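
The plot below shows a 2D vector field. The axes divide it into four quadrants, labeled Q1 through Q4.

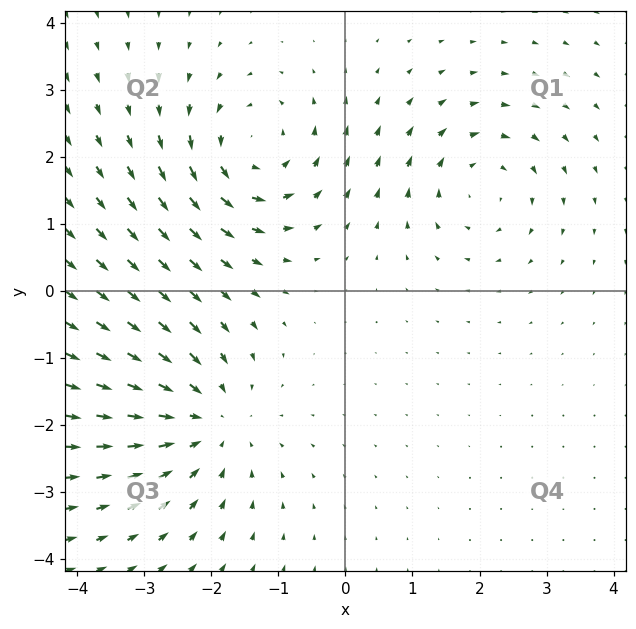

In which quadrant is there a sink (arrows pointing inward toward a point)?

The sink sits at approximately (-2.1, -2.0), which lies in quadrant Q3. The divergence there is about -4, negative as expected for a sink.

Q3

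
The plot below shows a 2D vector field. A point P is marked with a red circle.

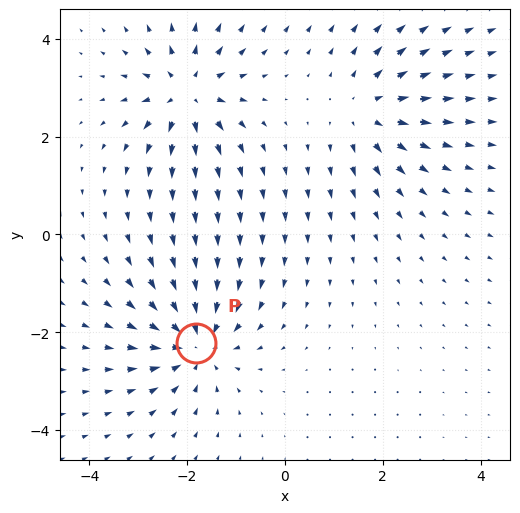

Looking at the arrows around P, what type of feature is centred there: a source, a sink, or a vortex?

sink

At P (-1.8, -2.2) the arrows converge inward. Divergence about -5, curl ≈0 — negative divergence with near-zero curl is a sink.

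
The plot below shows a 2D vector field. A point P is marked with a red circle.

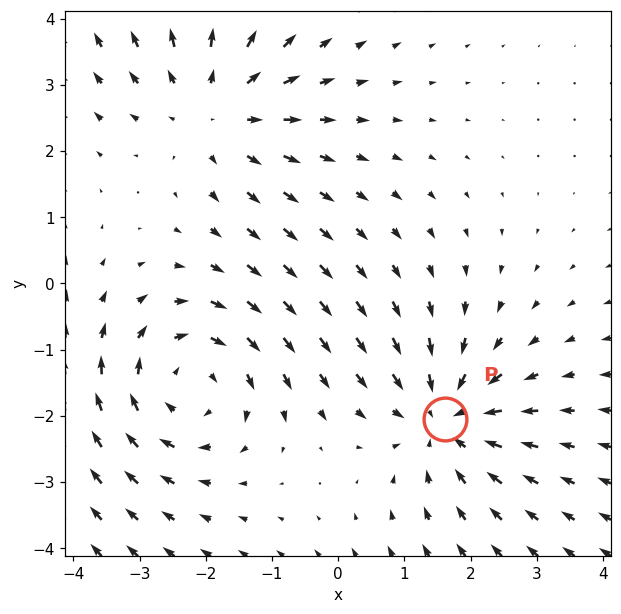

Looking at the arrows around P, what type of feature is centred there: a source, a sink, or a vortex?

At P (1.6, -2.0) the arrows converge inward. Divergence about -3, curl ≈0 — negative divergence with near-zero curl is a sink.

sink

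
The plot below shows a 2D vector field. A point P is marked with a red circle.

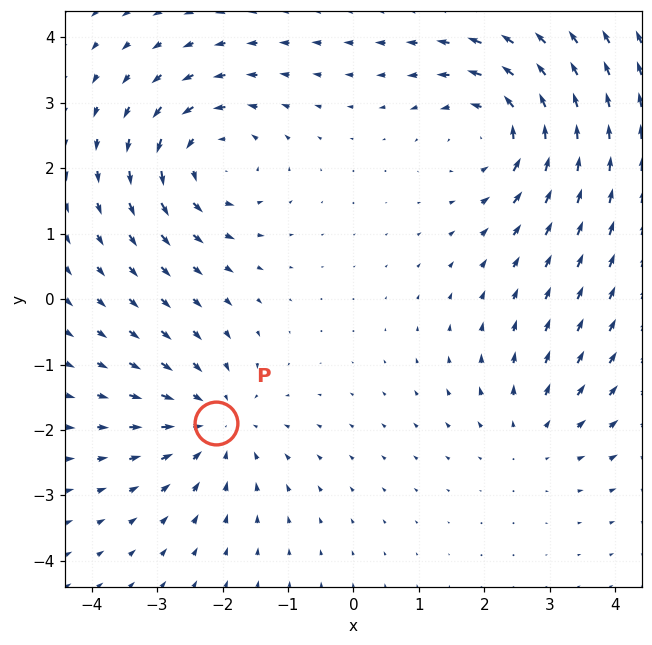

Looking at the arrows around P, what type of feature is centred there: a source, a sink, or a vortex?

At P (-2.1, -1.9) the arrows converge inward. Divergence about -4, curl ≈0 — negative divergence with near-zero curl is a sink.

sink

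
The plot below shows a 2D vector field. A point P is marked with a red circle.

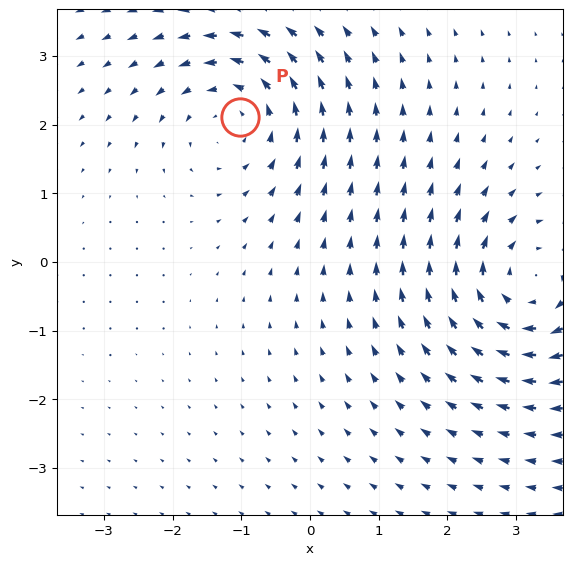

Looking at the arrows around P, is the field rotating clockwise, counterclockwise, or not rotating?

Near P at (-1.0, 2.1) the arrows circulate counterclockwise. The curl (z-component) there is about +4; positive curl means counterclockwise rotation.

counterclockwise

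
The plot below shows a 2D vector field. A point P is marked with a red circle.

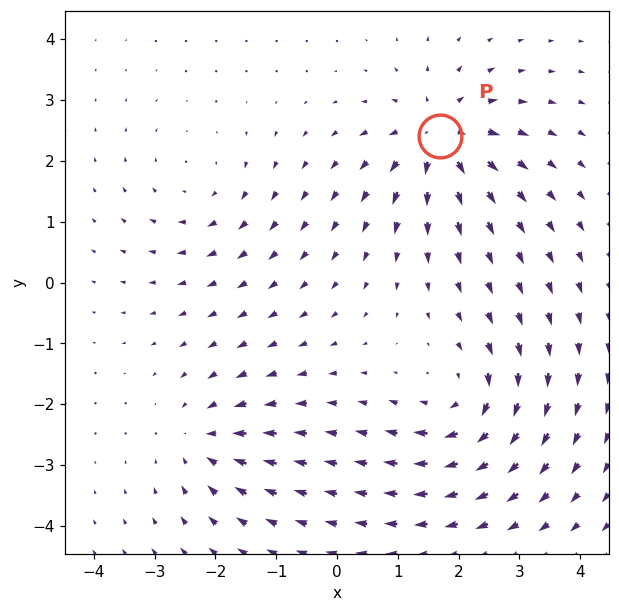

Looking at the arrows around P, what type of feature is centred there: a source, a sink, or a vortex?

source

At P (1.7, 2.4) the arrows spread outward. Divergence about +6, curl ≈0 — positive divergence with near-zero curl is a source.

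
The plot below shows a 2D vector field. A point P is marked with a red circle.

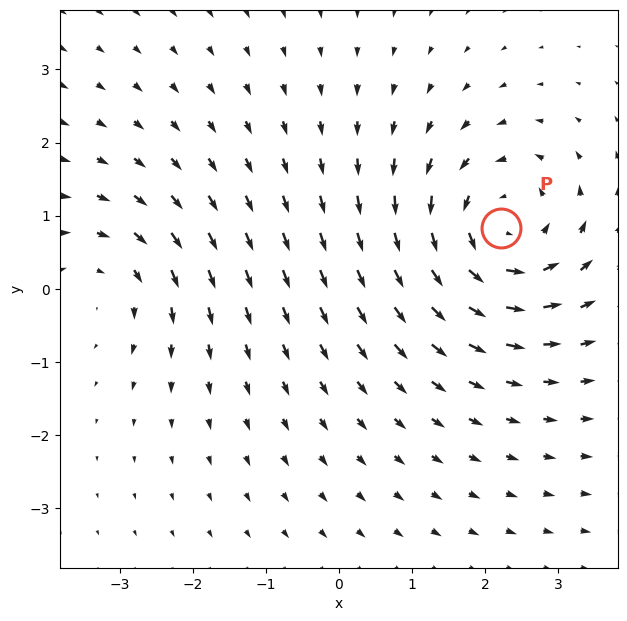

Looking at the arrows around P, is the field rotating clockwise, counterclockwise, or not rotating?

Near P at (2.2, 0.8) the arrows circulate counterclockwise. The curl (z-component) there is about +5; positive curl means counterclockwise rotation.

counterclockwise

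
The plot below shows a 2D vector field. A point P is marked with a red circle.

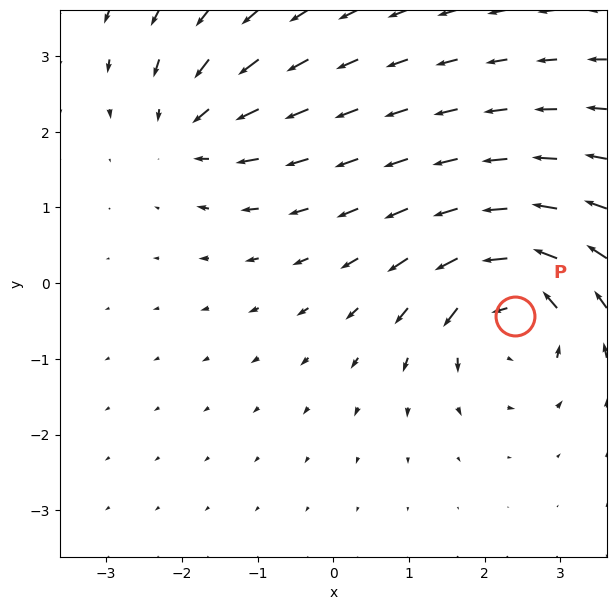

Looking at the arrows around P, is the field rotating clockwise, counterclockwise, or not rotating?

counterclockwise

Near P at (2.4, -0.4) the arrows circulate counterclockwise. The curl (z-component) there is about +6; positive curl means counterclockwise rotation.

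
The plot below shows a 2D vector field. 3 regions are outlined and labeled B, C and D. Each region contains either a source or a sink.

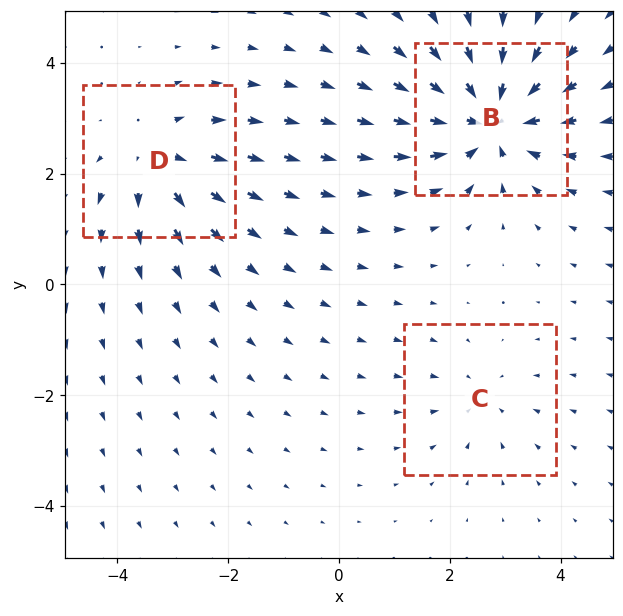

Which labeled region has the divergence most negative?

B

Divergence at each region's feature centre — B: about -5, C: about -2, D: about +3. Region B is most negative.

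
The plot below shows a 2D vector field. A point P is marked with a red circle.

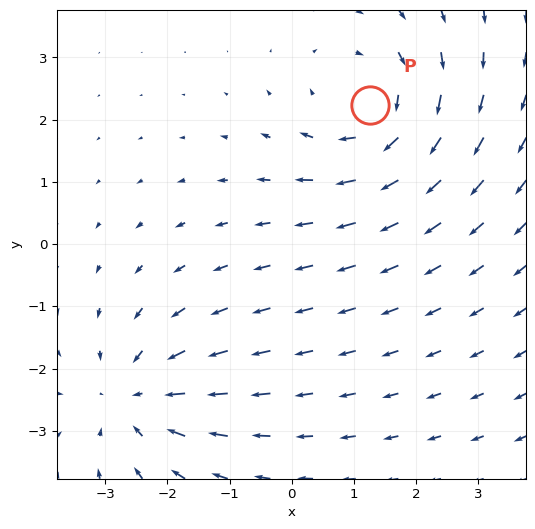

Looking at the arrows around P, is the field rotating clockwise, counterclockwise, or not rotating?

Near P at (1.3, 2.2) the arrows circulate clockwise. The curl (z-component) there is about -4; negative curl means clockwise rotation.

clockwise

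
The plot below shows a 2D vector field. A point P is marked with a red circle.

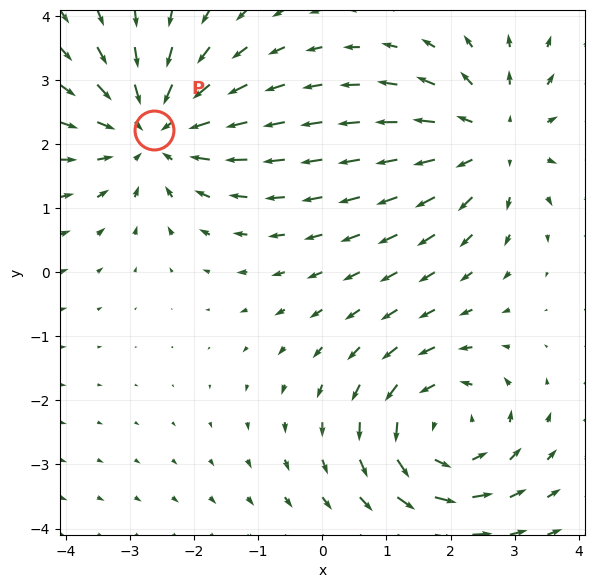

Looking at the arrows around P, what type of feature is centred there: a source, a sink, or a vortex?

sink

At P (-2.6, 2.2) the arrows converge inward. Divergence about -4, curl ≈0 — negative divergence with near-zero curl is a sink.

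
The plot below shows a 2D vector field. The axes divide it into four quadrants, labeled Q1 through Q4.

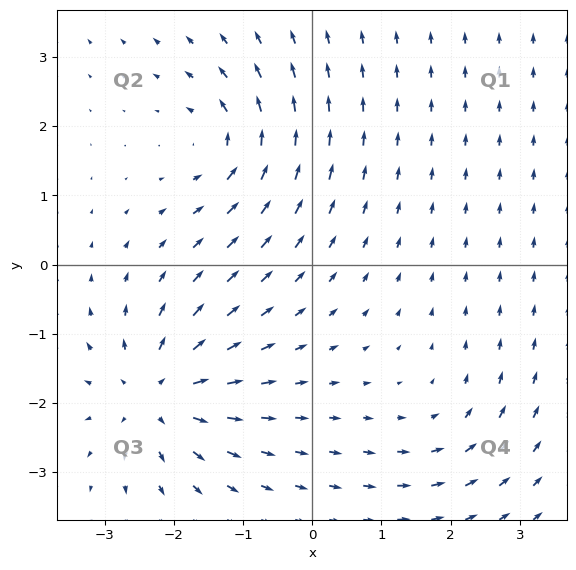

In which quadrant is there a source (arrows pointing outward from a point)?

The source sits at approximately (-2.2, -1.9), which lies in quadrant Q3. The divergence there is about +6, positive as expected for a source.

Q3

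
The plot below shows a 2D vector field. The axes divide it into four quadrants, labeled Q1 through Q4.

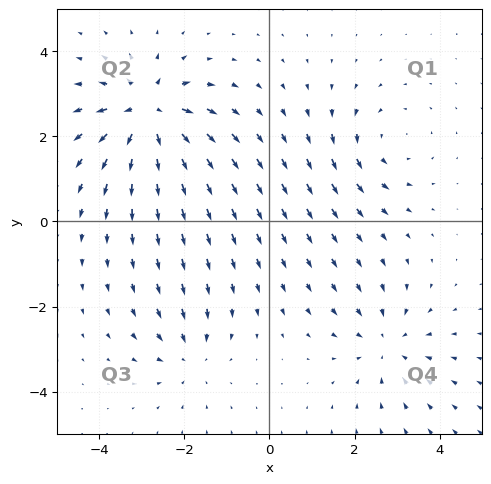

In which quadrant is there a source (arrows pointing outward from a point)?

Q2

The source sits at approximately (-2.8, 2.6), which lies in quadrant Q2. The divergence there is about +6, positive as expected for a source.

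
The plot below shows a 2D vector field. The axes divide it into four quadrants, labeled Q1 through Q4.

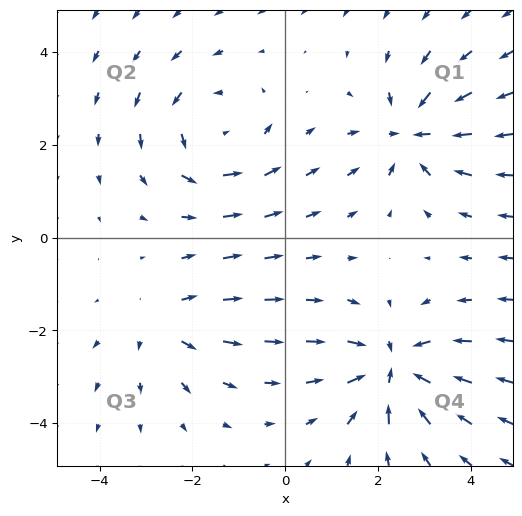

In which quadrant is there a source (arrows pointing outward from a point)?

Q3

The source sits at approximately (-2.7, -1.9), which lies in quadrant Q3. The divergence there is about +3, positive as expected for a source.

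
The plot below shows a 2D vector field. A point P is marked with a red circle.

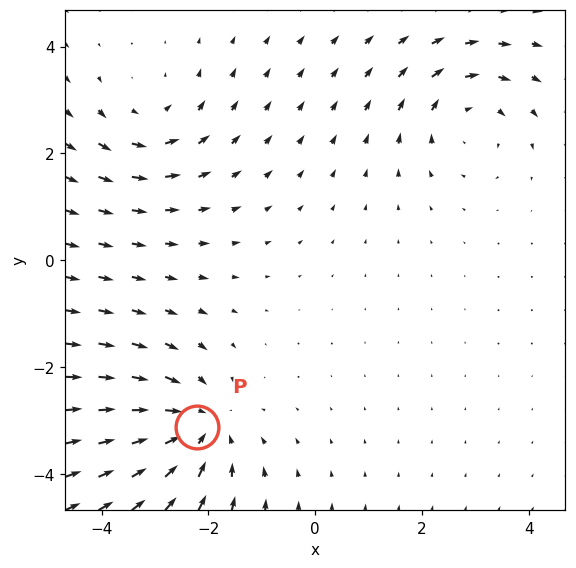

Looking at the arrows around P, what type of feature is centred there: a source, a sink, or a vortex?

sink

At P (-2.2, -3.1) the arrows converge inward. Divergence about -4, curl ≈0 — negative divergence with near-zero curl is a sink.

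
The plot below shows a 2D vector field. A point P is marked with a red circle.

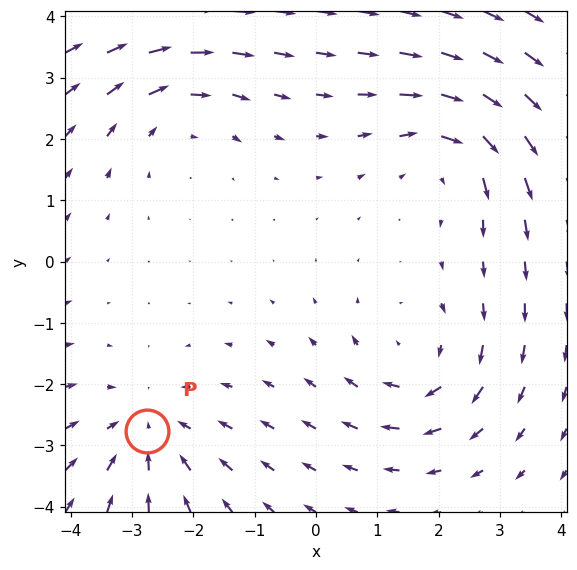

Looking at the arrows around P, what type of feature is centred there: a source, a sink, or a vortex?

At P (-2.8, -2.8) the arrows converge inward. Divergence about -3, curl ≈0 — negative divergence with near-zero curl is a sink.

sink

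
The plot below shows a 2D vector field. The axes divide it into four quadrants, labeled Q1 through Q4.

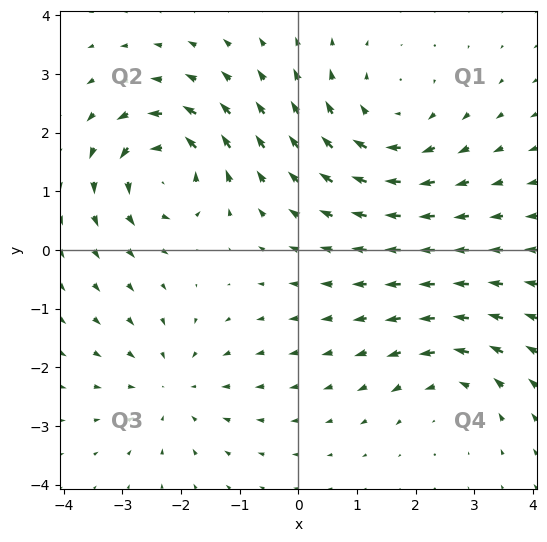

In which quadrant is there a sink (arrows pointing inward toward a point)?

The sink sits at approximately (-2.1, -2.3), which lies in quadrant Q3. The divergence there is about -3, negative as expected for a sink.

Q3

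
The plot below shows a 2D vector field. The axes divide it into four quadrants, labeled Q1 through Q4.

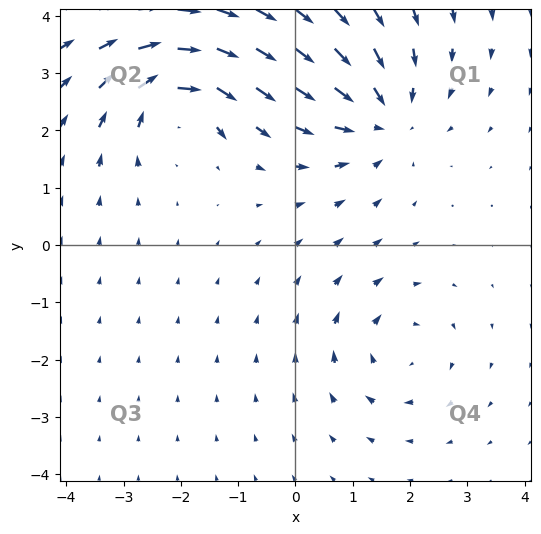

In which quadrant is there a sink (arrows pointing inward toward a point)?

Q1

The sink sits at approximately (1.5, 2.2), which lies in quadrant Q1. The divergence there is about -4, negative as expected for a sink.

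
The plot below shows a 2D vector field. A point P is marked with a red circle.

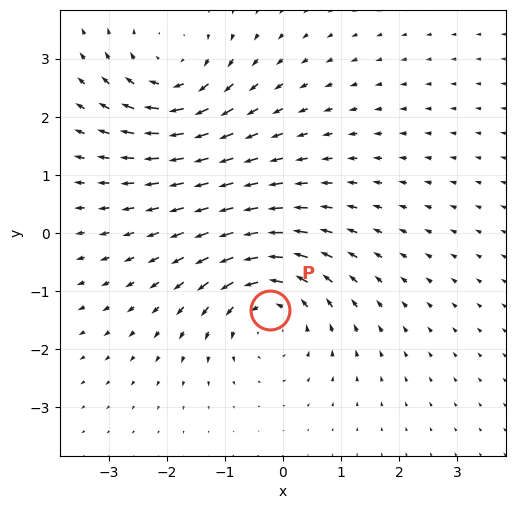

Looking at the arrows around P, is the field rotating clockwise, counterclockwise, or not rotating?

counterclockwise

Near P at (-0.2, -1.3) the arrows circulate counterclockwise. The curl (z-component) there is about +3; positive curl means counterclockwise rotation.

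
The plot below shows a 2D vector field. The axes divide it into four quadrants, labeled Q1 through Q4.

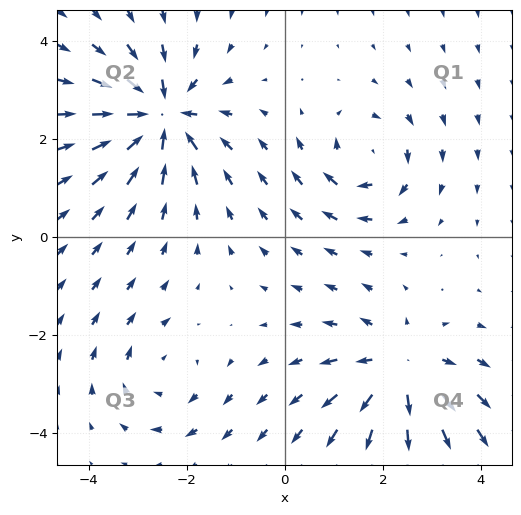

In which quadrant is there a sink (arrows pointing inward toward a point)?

The sink sits at approximately (-2.5, 2.5), which lies in quadrant Q2. The divergence there is about -5, negative as expected for a sink.

Q2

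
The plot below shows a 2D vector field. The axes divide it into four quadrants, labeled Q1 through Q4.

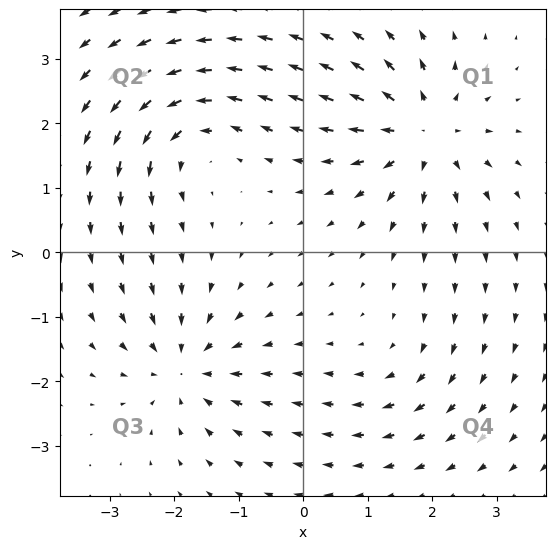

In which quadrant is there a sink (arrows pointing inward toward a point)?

Q3

The sink sits at approximately (-1.8, -1.8), which lies in quadrant Q3. The divergence there is about -5, negative as expected for a sink.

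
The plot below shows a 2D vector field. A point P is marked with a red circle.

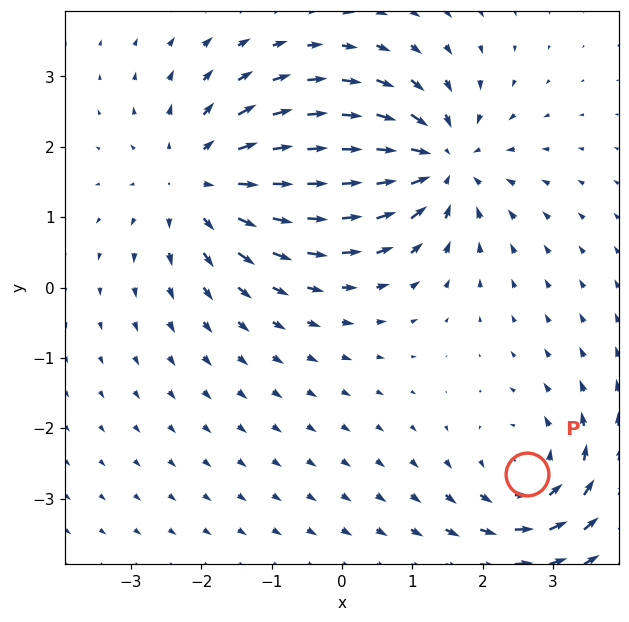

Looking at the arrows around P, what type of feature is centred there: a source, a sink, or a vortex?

vortex

At P (2.6, -2.6) the arrows circulate counterclockwise. Divergence ≈0, curl about +4 — near-zero divergence with nonzero curl is a vortex.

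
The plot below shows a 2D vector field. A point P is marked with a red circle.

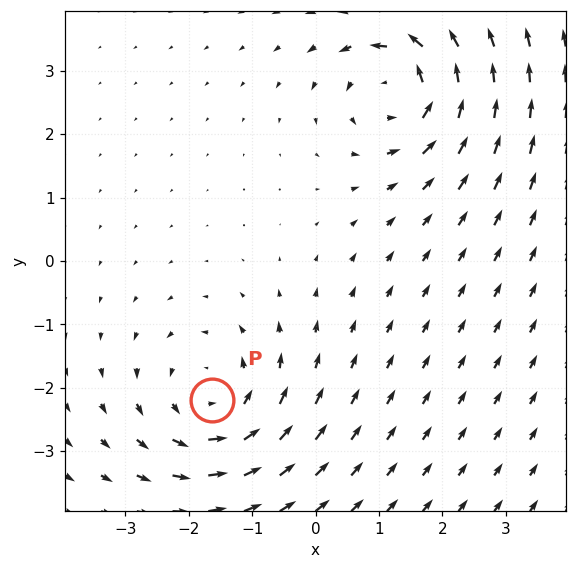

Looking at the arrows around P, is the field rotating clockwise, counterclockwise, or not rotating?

Near P at (-1.6, -2.2) the arrows circulate counterclockwise. The curl (z-component) there is about +5; positive curl means counterclockwise rotation.

counterclockwise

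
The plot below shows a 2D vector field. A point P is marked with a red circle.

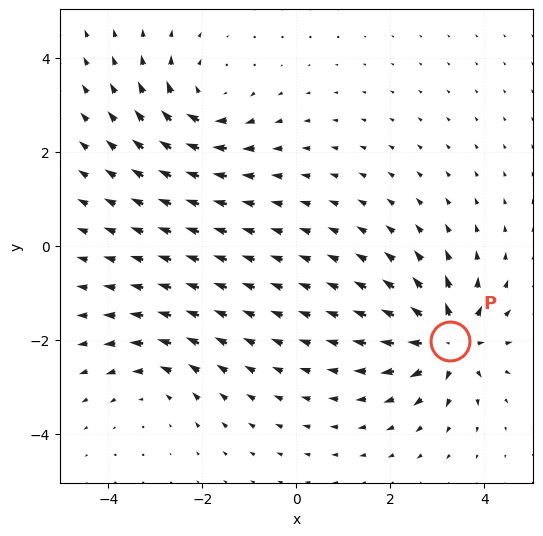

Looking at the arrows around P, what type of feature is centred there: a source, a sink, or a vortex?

At P (3.3, -2.0) the arrows spread outward. Divergence about +7, curl ≈0 — positive divergence with near-zero curl is a source.

source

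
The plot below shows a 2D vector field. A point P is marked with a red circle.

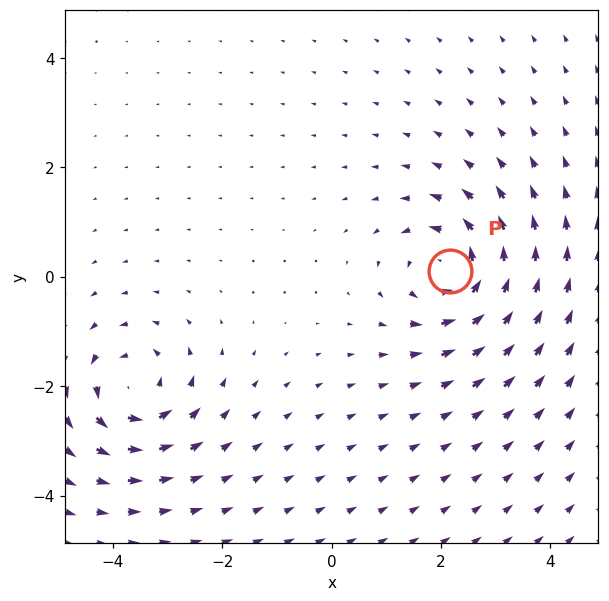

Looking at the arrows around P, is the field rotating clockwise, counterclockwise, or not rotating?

Near P at (2.2, 0.1) the arrows circulate counterclockwise. The curl (z-component) there is about +4; positive curl means counterclockwise rotation.

counterclockwise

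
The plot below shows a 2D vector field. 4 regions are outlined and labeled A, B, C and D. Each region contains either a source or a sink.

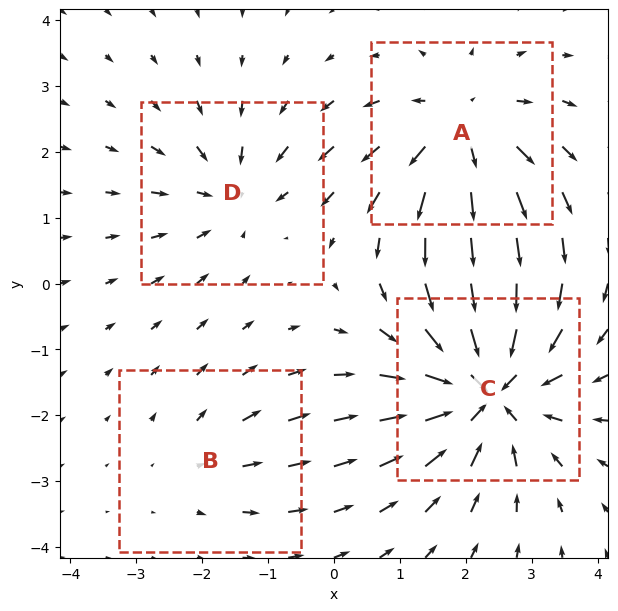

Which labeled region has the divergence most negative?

Divergence at each region's feature centre — A: about +5, B: about +2, C: about -7, D: about -3. Region C is most negative.

C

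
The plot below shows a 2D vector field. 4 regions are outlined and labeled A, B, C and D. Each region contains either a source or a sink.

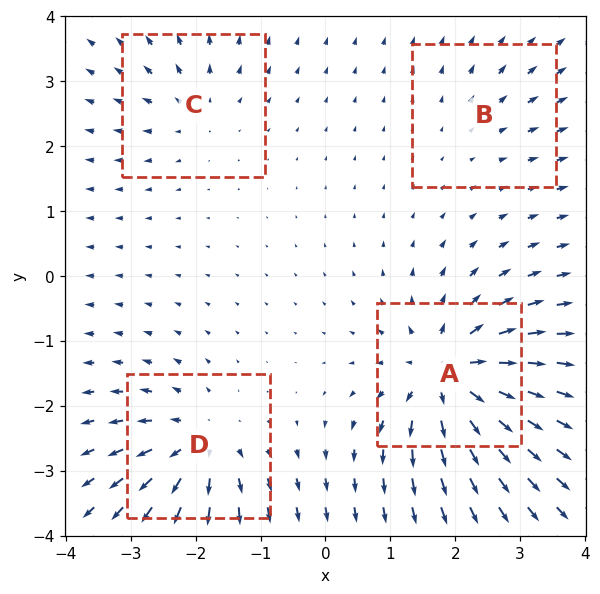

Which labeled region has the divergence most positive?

Divergence at each region's feature centre — A: about +9, B: about +2, C: about +4, D: about +6. Region A is most positive.

A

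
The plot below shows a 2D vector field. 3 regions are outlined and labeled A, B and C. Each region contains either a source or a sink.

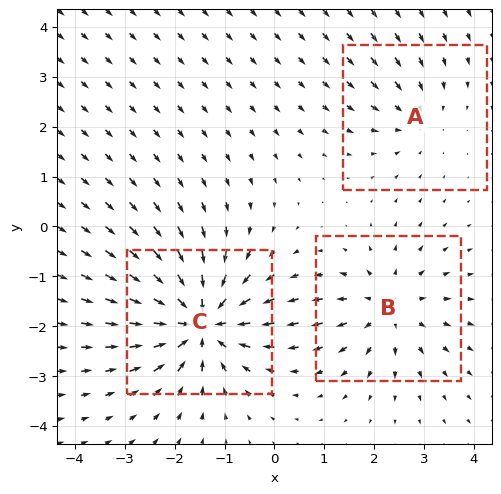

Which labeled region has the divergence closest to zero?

A

Divergence at each region's feature centre — A: about -2, B: about +3, C: about -6. Region A is closest to zero.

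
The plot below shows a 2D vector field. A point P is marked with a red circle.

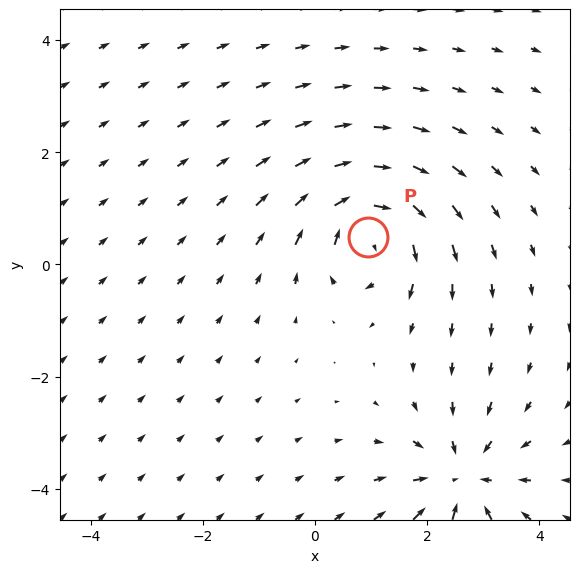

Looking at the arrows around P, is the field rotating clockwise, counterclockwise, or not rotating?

Near P at (0.9, 0.5) the arrows circulate clockwise. The curl (z-component) there is about -5; negative curl means clockwise rotation.

clockwise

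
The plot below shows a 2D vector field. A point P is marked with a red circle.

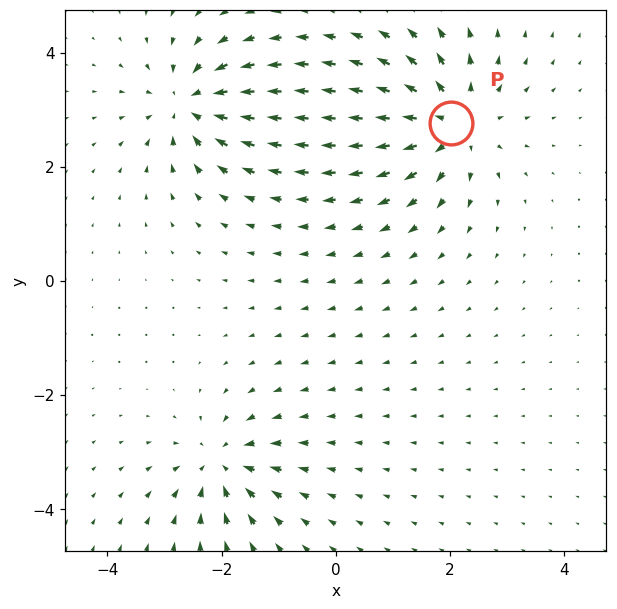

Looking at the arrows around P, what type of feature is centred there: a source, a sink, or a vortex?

source

At P (2.0, 2.8) the arrows spread outward. Divergence about +5, curl ≈0 — positive divergence with near-zero curl is a source.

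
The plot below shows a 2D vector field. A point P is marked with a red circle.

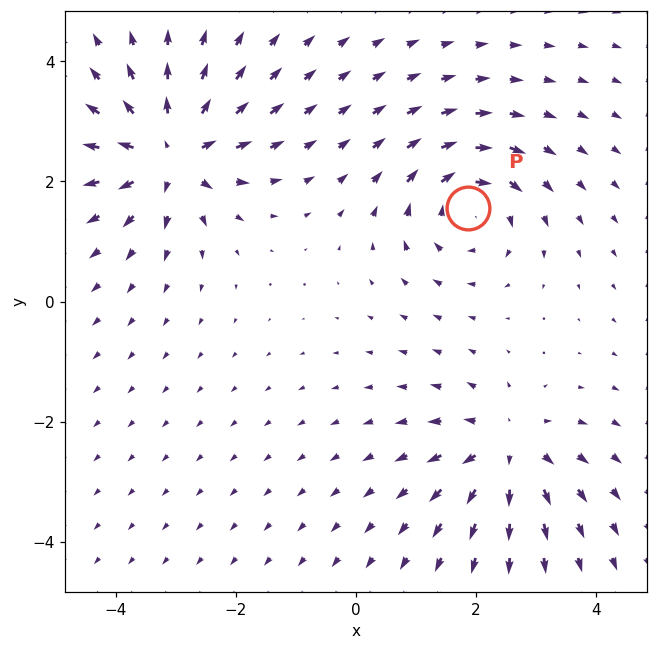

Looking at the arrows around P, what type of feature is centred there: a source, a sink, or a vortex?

At P (1.9, 1.6) the arrows circulate clockwise. Divergence ≈0, curl about -4 — near-zero divergence with nonzero curl is a vortex.

vortex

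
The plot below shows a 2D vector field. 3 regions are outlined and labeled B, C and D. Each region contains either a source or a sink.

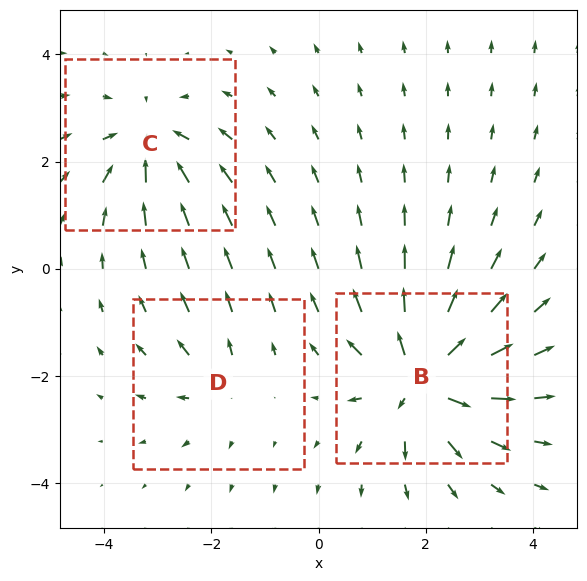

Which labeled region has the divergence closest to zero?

Divergence at each region's feature centre — B: about +6, C: about -4, D: about +2. Region D is closest to zero.

D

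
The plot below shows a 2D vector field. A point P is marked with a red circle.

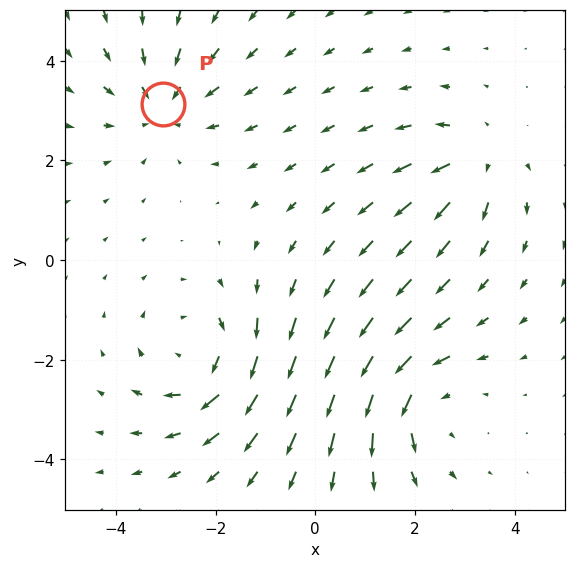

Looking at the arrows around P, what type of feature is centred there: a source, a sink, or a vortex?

sink

At P (-3.1, 3.1) the arrows converge inward. Divergence about -3, curl ≈0 — negative divergence with near-zero curl is a sink.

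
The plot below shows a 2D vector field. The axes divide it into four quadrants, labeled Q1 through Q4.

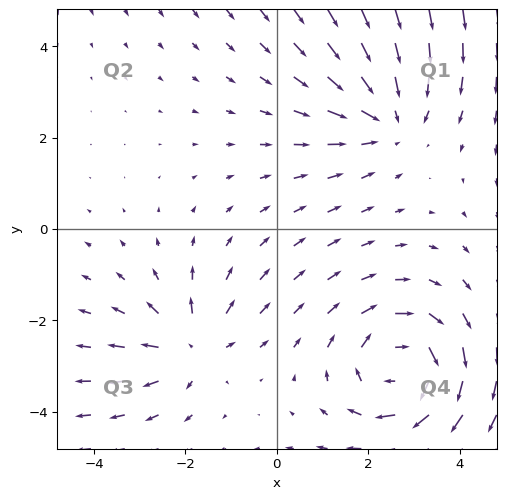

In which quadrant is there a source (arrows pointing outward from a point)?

The source sits at approximately (-1.9, -2.6), which lies in quadrant Q3. The divergence there is about +3, positive as expected for a source.

Q3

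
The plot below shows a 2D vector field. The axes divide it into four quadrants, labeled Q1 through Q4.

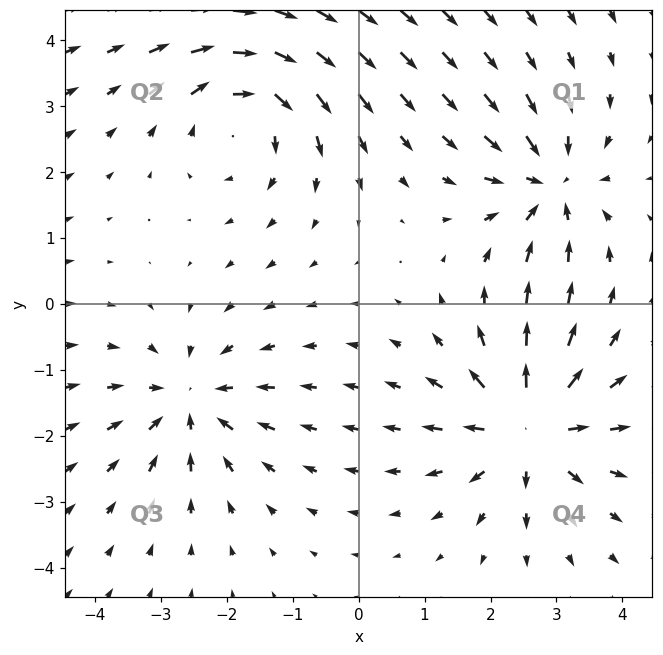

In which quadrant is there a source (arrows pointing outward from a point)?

The source sits at approximately (2.6, -1.9), which lies in quadrant Q4. The divergence there is about +5, positive as expected for a source.

Q4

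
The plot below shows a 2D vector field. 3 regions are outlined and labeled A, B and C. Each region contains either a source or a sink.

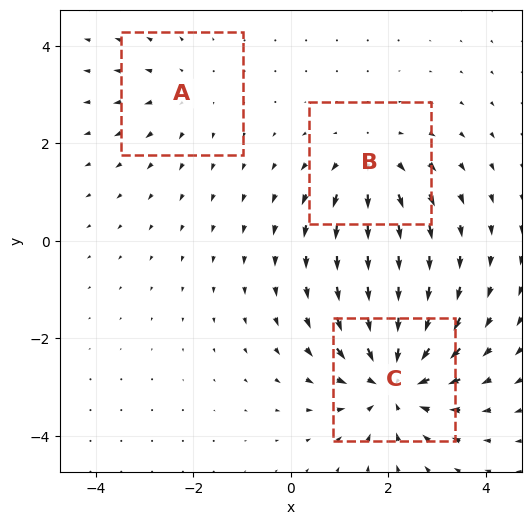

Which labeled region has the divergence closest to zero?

Divergence at each region's feature centre — A: about +2, B: about +3, C: about -4. Region A is closest to zero.

A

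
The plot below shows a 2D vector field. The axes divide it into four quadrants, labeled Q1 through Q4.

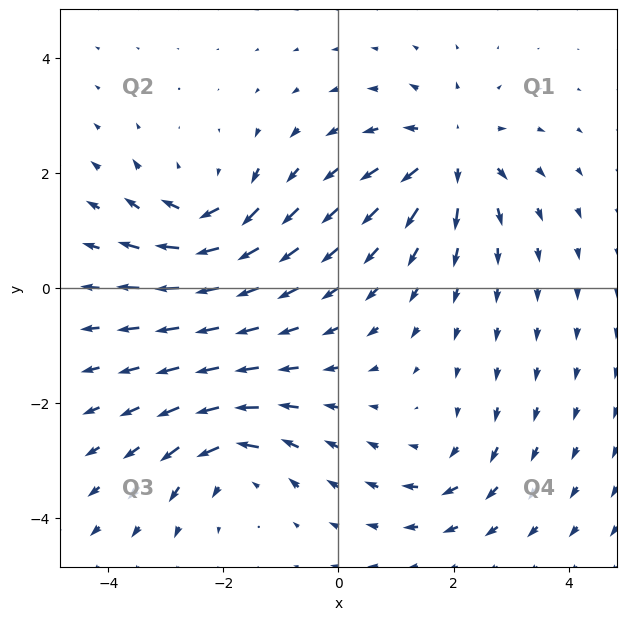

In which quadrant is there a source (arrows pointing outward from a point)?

The source sits at approximately (1.9, 2.3), which lies in quadrant Q1. The divergence there is about +6, positive as expected for a source.

Q1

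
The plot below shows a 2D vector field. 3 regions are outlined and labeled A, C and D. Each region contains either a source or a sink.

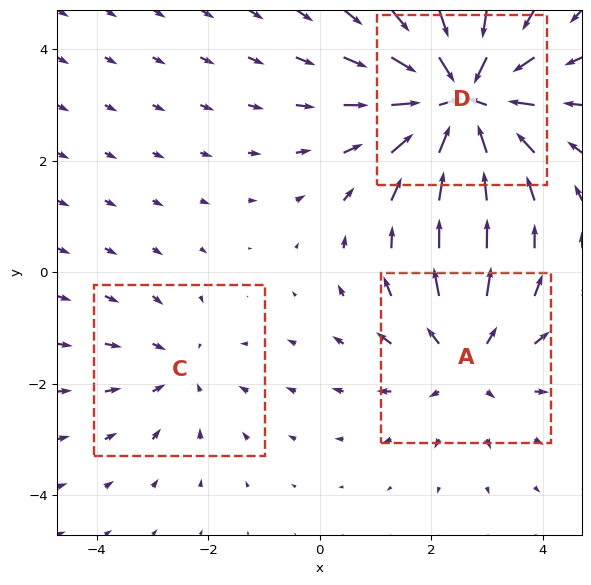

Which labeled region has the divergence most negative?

D

Divergence at each region's feature centre — A: about +3, C: about -2, D: about -4. Region D is most negative.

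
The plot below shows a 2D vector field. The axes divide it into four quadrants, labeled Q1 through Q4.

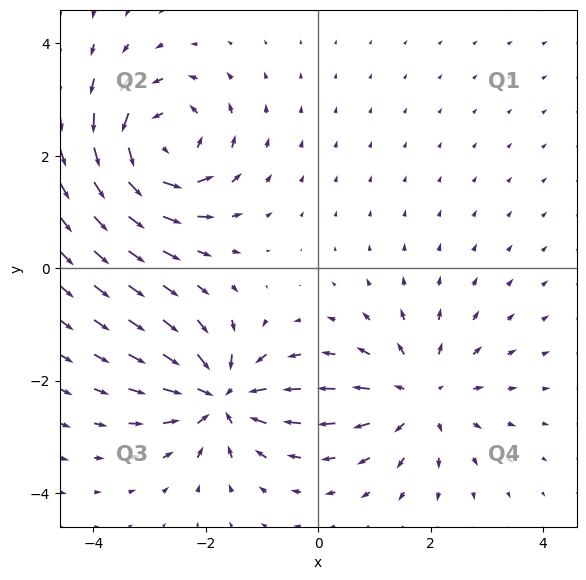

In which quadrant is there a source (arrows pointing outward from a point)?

The source sits at approximately (1.8, -2.3), which lies in quadrant Q4. The divergence there is about +3, positive as expected for a source.

Q4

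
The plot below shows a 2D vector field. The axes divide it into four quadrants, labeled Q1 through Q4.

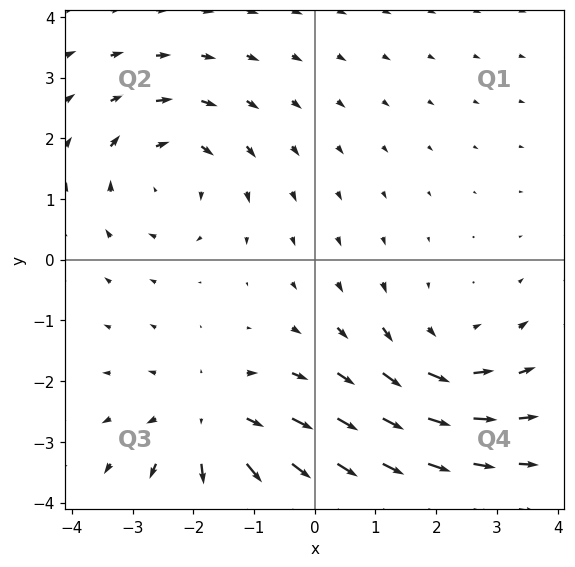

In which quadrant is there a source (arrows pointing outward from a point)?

Q3

The source sits at approximately (-1.7, -2.7), which lies in quadrant Q3. The divergence there is about +4, positive as expected for a source.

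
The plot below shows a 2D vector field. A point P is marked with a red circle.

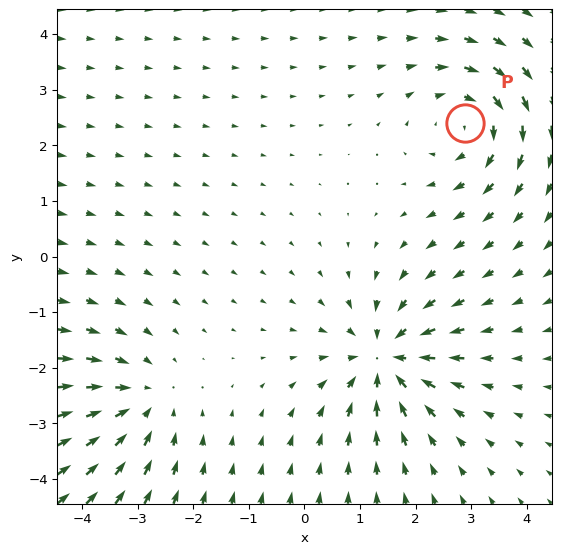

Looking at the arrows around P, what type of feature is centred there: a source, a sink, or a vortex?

vortex

At P (2.9, 2.4) the arrows circulate clockwise. Divergence ≈0, curl about -5 — near-zero divergence with nonzero curl is a vortex.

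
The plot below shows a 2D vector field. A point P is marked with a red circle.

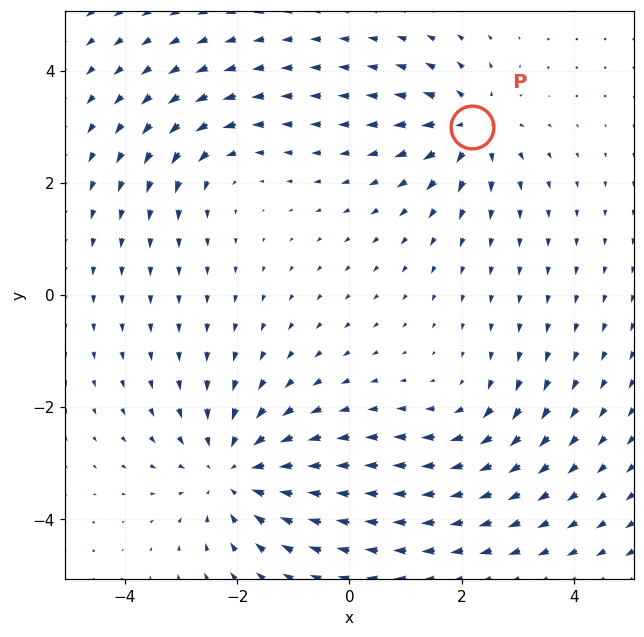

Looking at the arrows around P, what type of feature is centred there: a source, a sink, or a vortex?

At P (2.2, 3.0) the arrows spread outward. Divergence about +5, curl ≈0 — positive divergence with near-zero curl is a source.

source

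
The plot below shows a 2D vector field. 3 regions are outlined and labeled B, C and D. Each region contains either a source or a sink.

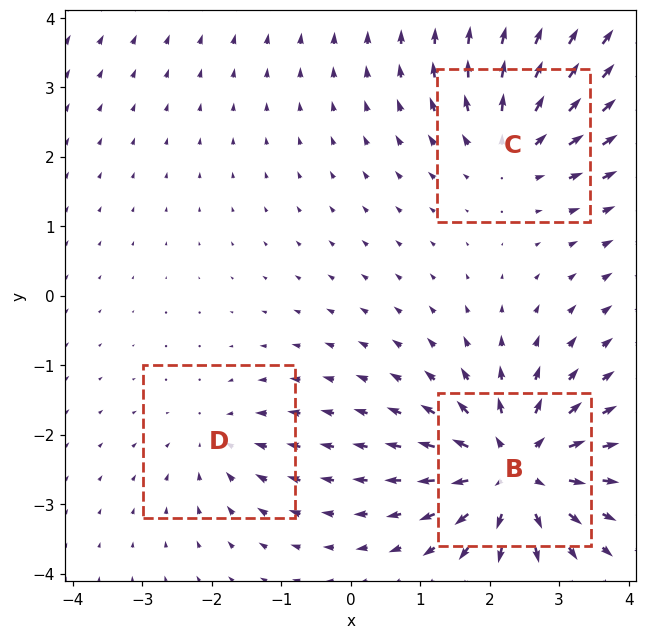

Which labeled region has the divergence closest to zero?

D

Divergence at each region's feature centre — B: about +6, C: about +4, D: about -2. Region D is closest to zero.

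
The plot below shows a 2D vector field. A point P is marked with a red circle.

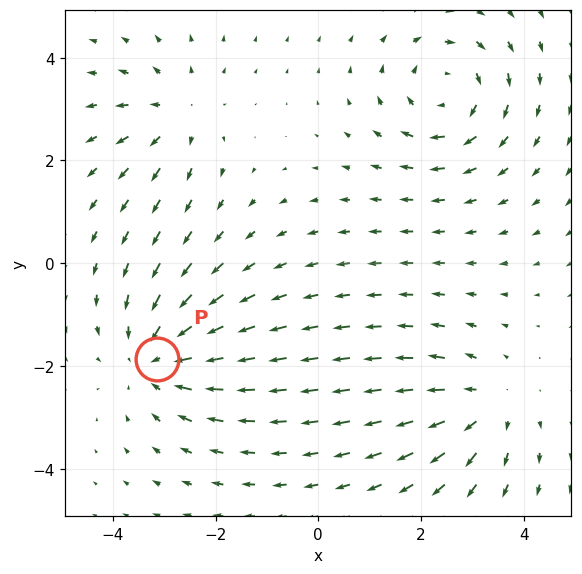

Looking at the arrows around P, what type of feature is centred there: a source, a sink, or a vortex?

sink

At P (-3.1, -1.9) the arrows converge inward. Divergence about -3, curl ≈0 — negative divergence with near-zero curl is a sink.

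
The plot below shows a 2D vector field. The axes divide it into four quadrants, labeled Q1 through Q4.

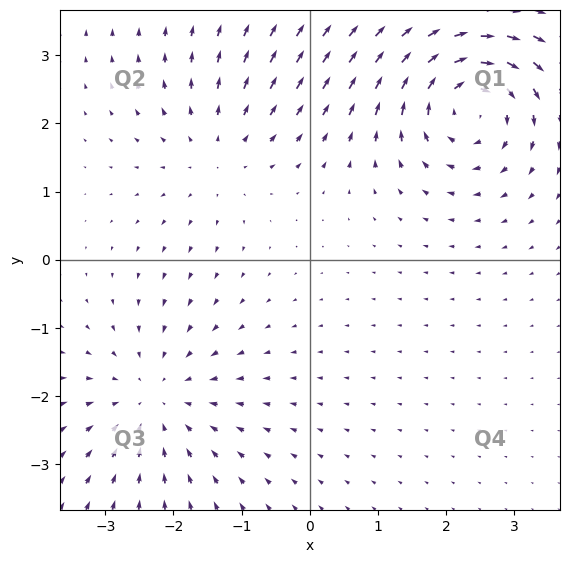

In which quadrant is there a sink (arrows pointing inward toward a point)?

The sink sits at approximately (-2.3, -2.1), which lies in quadrant Q3. The divergence there is about -3, negative as expected for a sink.

Q3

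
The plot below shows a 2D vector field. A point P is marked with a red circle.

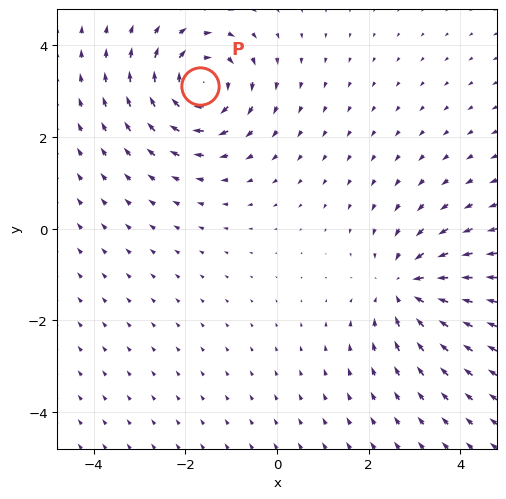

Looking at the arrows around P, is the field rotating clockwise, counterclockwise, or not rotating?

clockwise

Near P at (-1.7, 3.1) the arrows circulate clockwise. The curl (z-component) there is about -6; negative curl means clockwise rotation.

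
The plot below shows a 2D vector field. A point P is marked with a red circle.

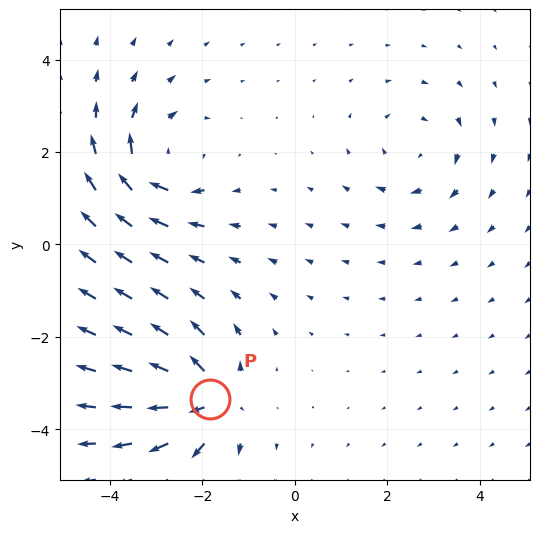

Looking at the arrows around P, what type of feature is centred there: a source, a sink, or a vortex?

At P (-1.8, -3.4) the arrows spread outward. Divergence about +6, curl ≈0 — positive divergence with near-zero curl is a source.

source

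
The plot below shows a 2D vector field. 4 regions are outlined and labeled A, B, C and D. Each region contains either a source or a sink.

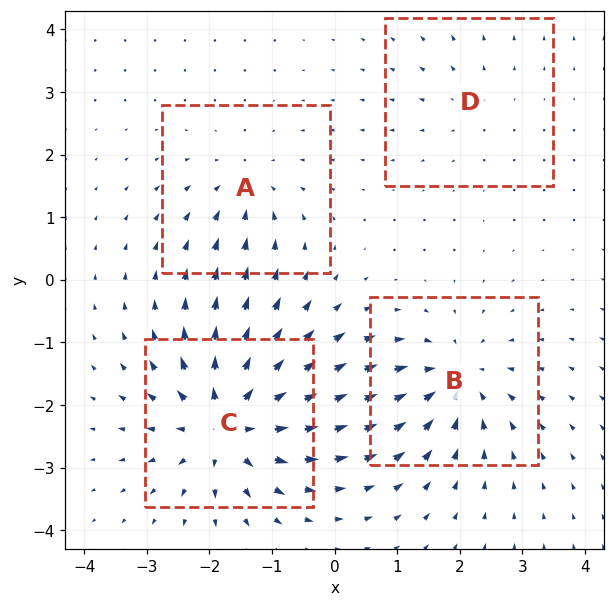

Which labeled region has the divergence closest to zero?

D

Divergence at each region's feature centre — A: about -4, B: about -6, C: about +8, D: about +2. Region D is closest to zero.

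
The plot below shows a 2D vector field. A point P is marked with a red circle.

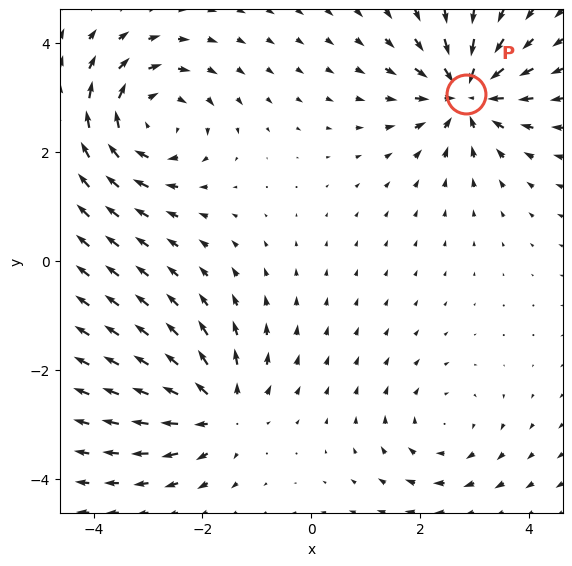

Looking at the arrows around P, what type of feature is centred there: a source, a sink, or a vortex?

sink

At P (2.8, 3.1) the arrows converge inward. Divergence about -7, curl ≈0 — negative divergence with near-zero curl is a sink.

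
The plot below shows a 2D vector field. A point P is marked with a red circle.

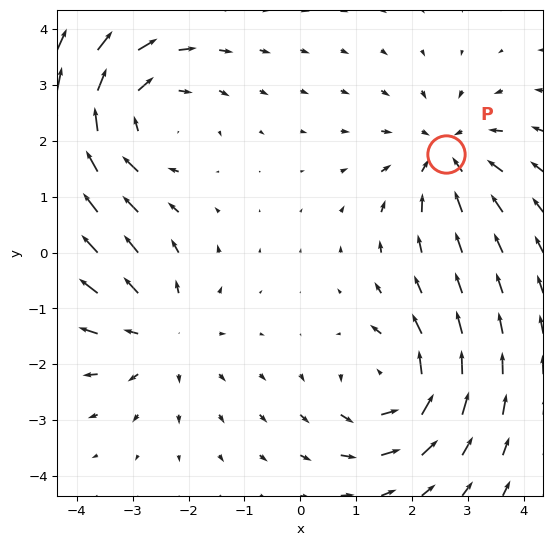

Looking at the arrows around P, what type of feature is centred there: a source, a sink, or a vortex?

At P (2.6, 1.8) the arrows converge inward. Divergence about -3, curl ≈0 — negative divergence with near-zero curl is a sink.

sink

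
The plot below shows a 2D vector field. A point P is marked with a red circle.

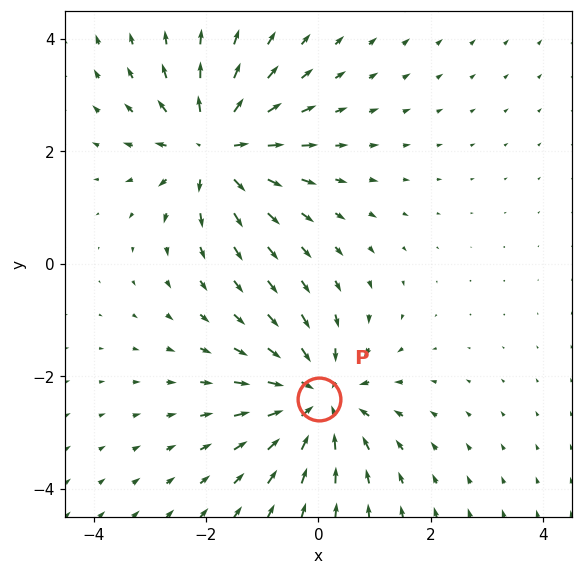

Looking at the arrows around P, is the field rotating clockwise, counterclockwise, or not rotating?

Near P at (0.0, -2.4) the arrows show no circulation. The curl there is ≈0.

not rotating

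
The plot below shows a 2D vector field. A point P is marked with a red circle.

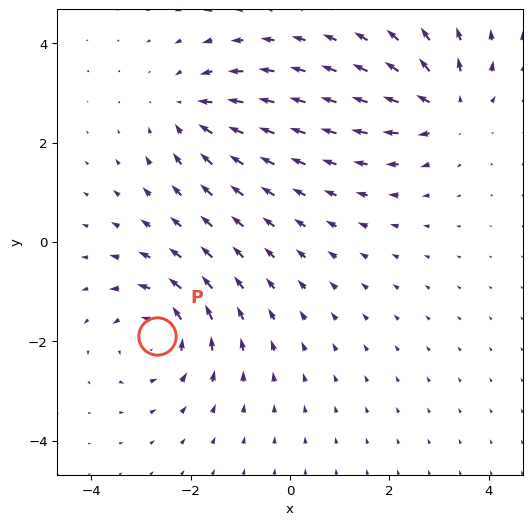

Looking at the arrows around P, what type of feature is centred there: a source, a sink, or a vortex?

At P (-2.7, -1.9) the arrows circulate counterclockwise. Divergence ≈0, curl about +5 — near-zero divergence with nonzero curl is a vortex.

vortex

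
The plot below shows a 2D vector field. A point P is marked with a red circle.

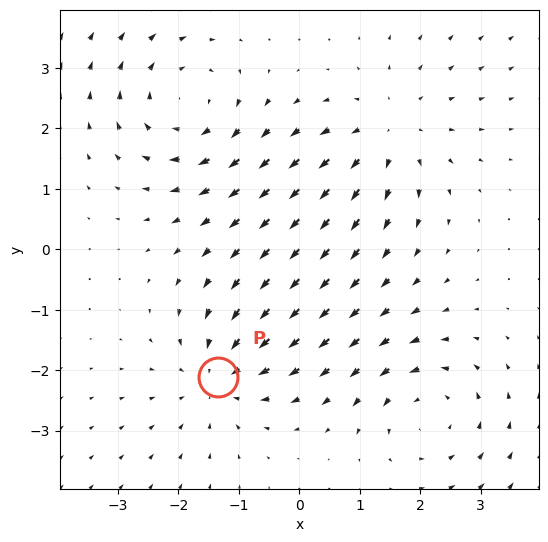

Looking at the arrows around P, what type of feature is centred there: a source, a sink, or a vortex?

At P (-1.3, -2.1) the arrows converge inward. Divergence about -4, curl ≈0 — negative divergence with near-zero curl is a sink.

sink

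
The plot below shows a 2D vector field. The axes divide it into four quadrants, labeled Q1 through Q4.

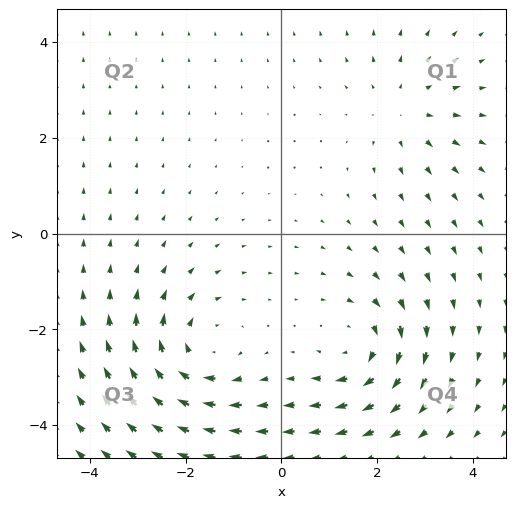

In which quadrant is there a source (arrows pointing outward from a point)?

The source sits at approximately (2.6, 2.6), which lies in quadrant Q1. The divergence there is about +2, positive as expected for a source.

Q1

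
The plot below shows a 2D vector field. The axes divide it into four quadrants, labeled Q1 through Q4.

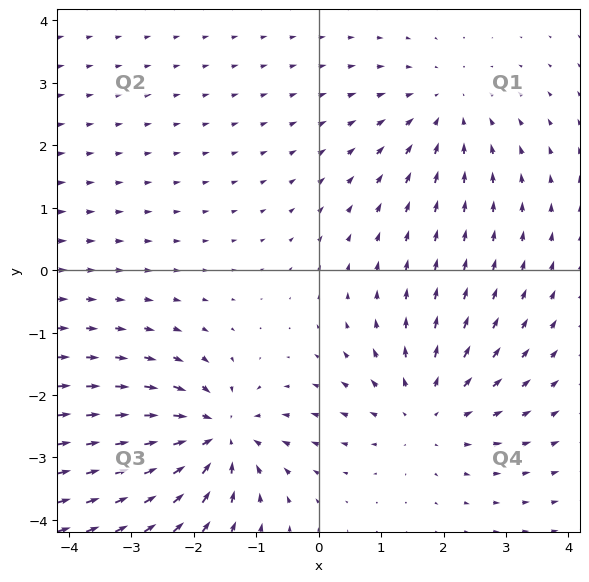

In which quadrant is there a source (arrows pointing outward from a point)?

The source sits at approximately (1.7, -2.3), which lies in quadrant Q4. The divergence there is about +3, positive as expected for a source.

Q4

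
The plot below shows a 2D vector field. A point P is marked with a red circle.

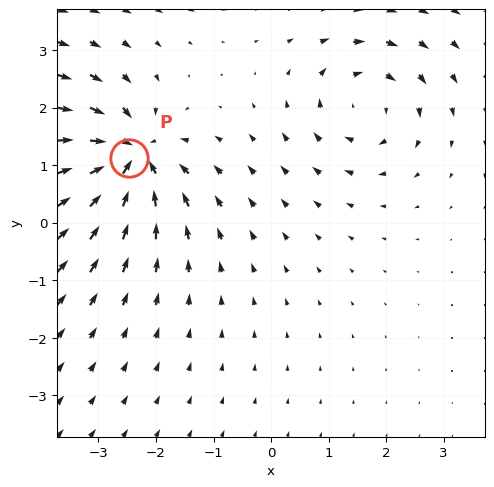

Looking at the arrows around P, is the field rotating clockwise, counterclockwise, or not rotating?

Near P at (-2.5, 1.1) the arrows show no circulation. The curl there is ≈0.

not rotating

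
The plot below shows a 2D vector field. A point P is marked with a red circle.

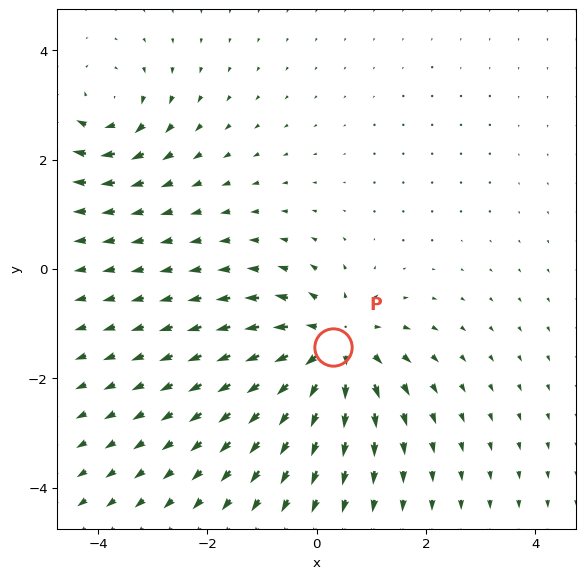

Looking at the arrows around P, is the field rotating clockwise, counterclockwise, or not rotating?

Near P at (0.3, -1.4) the arrows show no circulation. The curl there is ≈0.

not rotating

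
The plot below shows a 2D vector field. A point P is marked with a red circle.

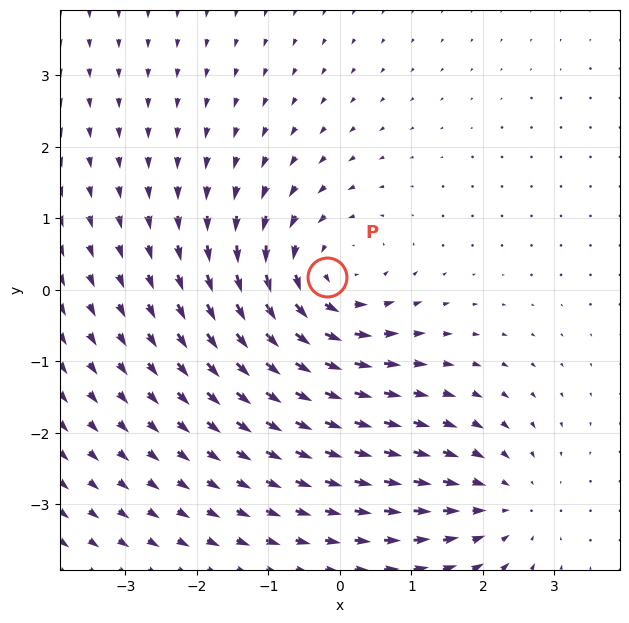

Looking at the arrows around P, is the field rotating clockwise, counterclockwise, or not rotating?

Near P at (-0.2, 0.2) the arrows circulate counterclockwise. The curl (z-component) there is about +4; positive curl means counterclockwise rotation.

counterclockwise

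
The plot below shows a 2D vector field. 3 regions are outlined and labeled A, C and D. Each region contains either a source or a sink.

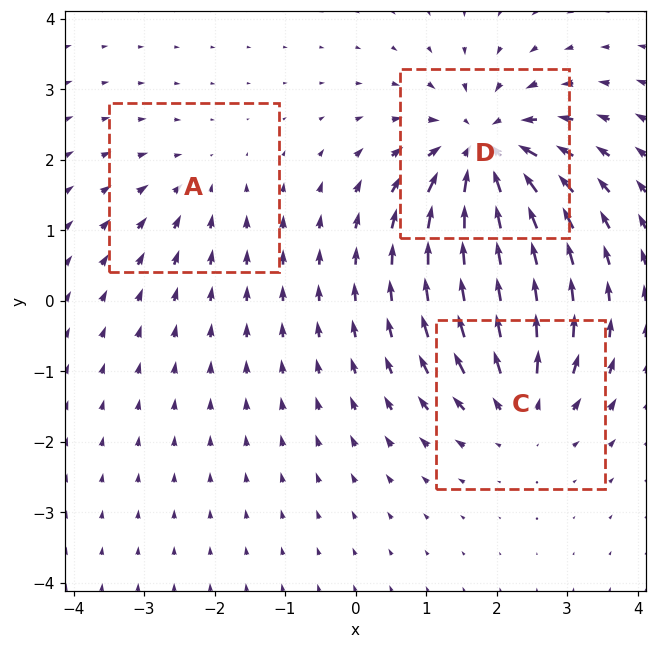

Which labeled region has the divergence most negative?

Divergence at each region's feature centre — A: about -2, C: about +4, D: about -5. Region D is most negative.

D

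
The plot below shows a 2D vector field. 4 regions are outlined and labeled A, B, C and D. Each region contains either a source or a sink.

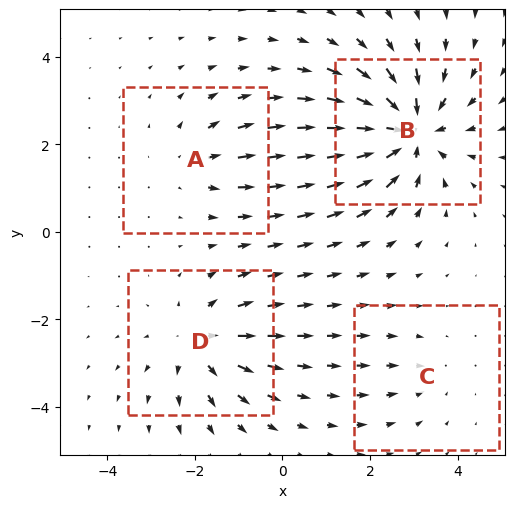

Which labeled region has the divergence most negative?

B

Divergence at each region's feature centre — A: about +3, B: about -7, C: about -2, D: about +4. Region B is most negative.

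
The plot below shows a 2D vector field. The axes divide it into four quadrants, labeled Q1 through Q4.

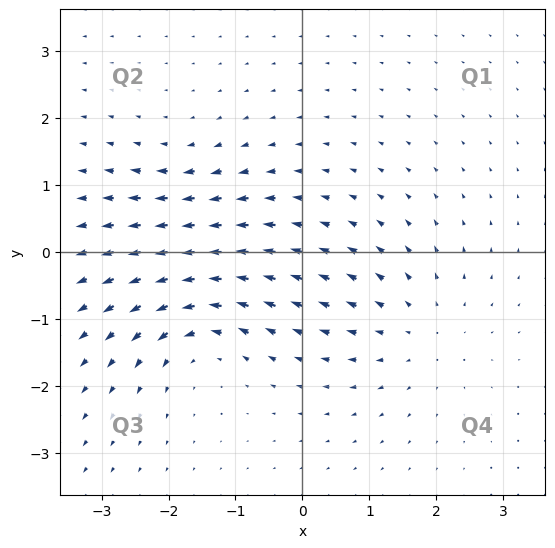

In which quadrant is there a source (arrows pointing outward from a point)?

The source sits at approximately (1.7, -1.2), which lies in quadrant Q4. The divergence there is about +3, positive as expected for a source.

Q4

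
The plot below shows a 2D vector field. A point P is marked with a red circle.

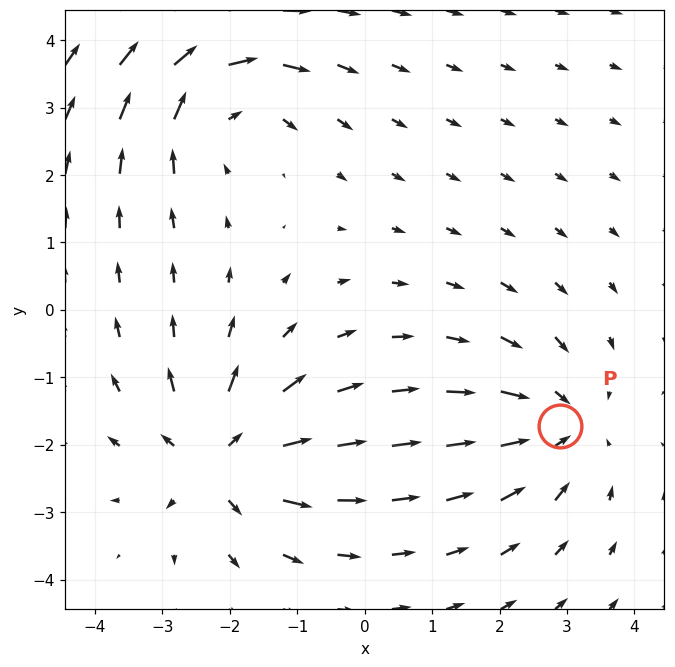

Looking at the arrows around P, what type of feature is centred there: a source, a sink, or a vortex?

At P (2.9, -1.7) the arrows converge inward. Divergence about -3, curl ≈0 — negative divergence with near-zero curl is a sink.

sink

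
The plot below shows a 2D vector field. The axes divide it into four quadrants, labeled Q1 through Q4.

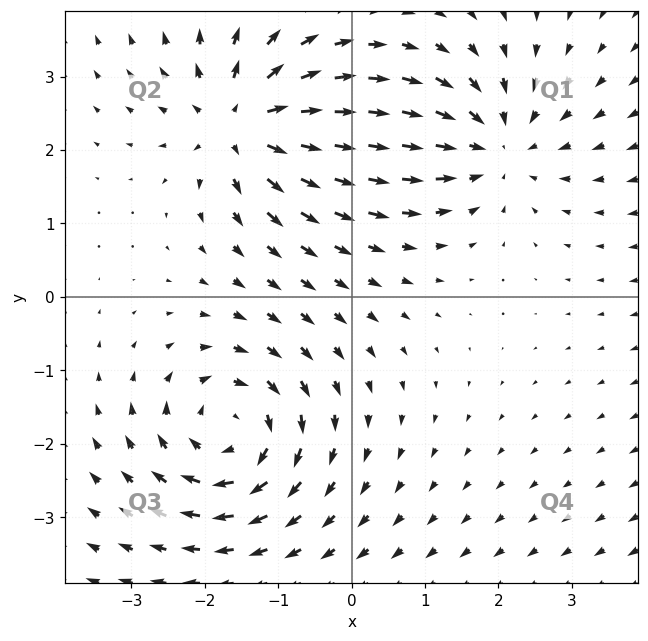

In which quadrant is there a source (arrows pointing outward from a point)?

Q2

The source sits at approximately (-1.5, 2.4), which lies in quadrant Q2. The divergence there is about +5, positive as expected for a source.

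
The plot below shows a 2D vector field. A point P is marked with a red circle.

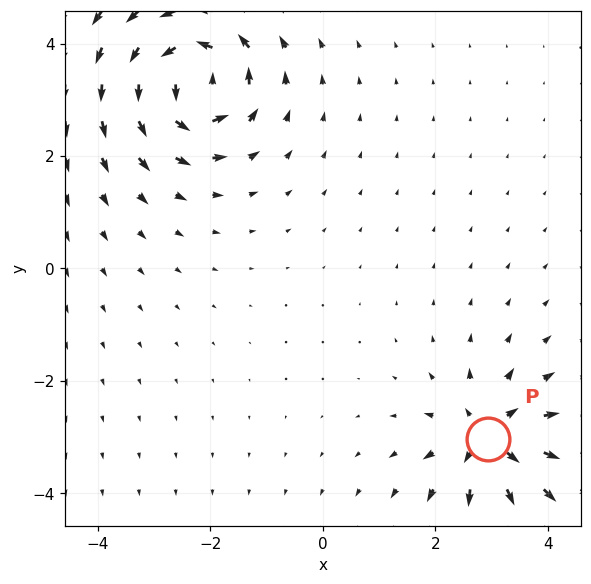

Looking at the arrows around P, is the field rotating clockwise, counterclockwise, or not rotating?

Near P at (2.9, -3.0) the arrows show no circulation. The curl there is ≈0.

not rotating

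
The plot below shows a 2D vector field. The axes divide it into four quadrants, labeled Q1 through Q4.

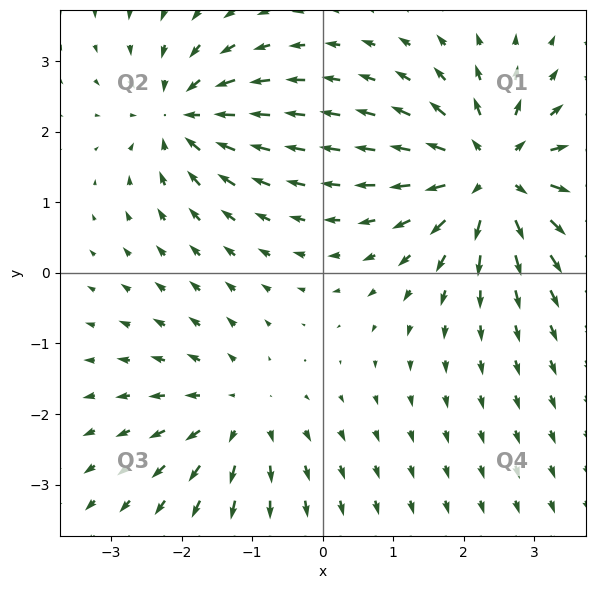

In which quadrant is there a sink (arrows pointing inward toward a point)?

The sink sits at approximately (-2.0, 2.2), which lies in quadrant Q2. The divergence there is about -5, negative as expected for a sink.

Q2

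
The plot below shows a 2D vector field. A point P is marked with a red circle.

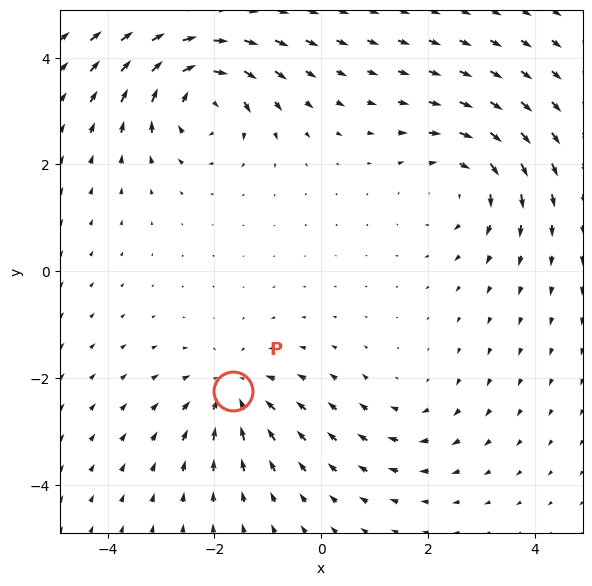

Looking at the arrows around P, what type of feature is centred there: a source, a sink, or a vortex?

At P (-1.7, -2.3) the arrows converge inward. Divergence about -4, curl ≈0 — negative divergence with near-zero curl is a sink.

sink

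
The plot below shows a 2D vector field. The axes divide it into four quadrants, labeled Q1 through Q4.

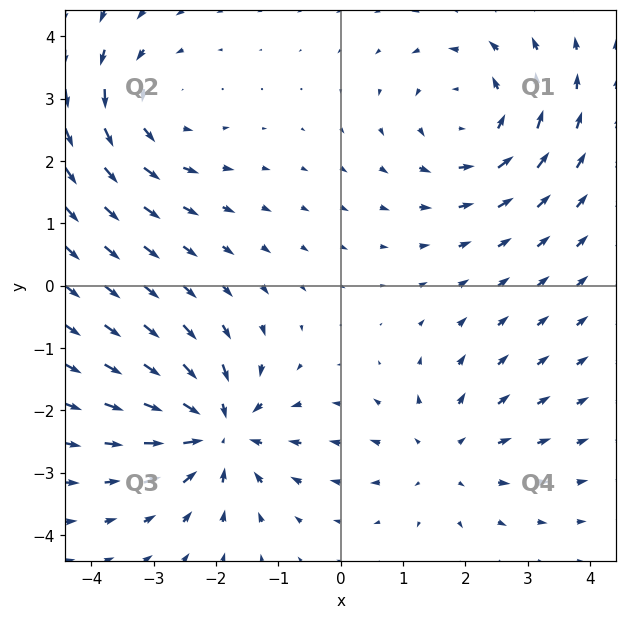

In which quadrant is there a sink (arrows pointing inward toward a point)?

The sink sits at approximately (-2.0, -2.3), which lies in quadrant Q3. The divergence there is about -6, negative as expected for a sink.

Q3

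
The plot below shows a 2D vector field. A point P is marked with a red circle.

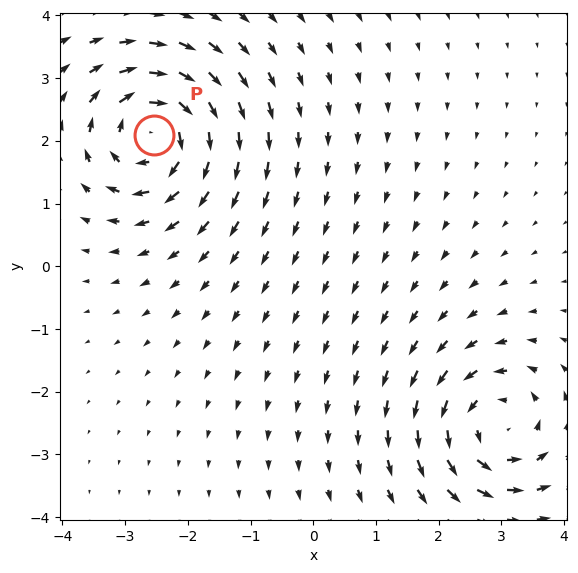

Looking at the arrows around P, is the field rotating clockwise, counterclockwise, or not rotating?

clockwise

Near P at (-2.5, 2.1) the arrows circulate clockwise. The curl (z-component) there is about -7; negative curl means clockwise rotation.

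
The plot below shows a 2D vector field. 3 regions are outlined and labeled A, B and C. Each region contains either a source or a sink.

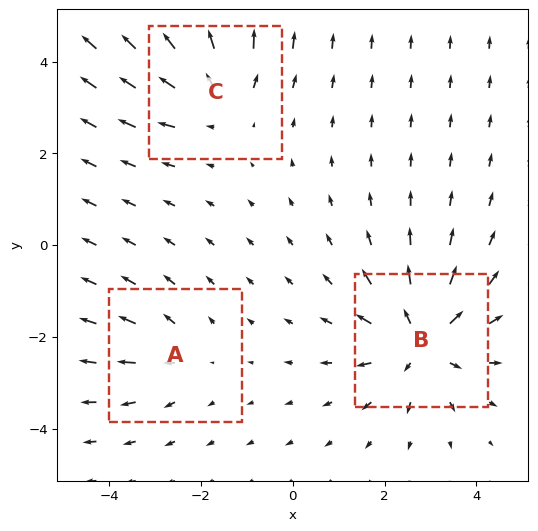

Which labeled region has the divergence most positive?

Divergence at each region's feature centre — A: about +2, B: about +5, C: about +3. Region B is most positive.

B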